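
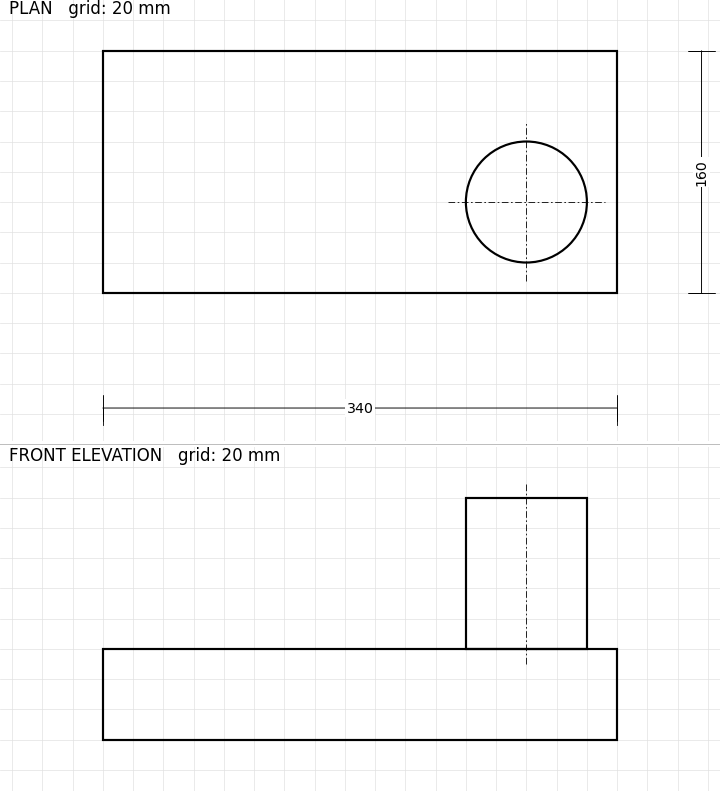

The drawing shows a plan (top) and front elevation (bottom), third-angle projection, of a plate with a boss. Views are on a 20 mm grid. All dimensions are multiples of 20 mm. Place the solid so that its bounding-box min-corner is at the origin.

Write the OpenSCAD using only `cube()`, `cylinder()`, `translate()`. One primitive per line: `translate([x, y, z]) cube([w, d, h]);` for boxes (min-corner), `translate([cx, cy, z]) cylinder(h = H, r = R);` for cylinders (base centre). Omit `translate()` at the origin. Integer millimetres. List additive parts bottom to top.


cube([340, 160, 60]);
translate([280, 60, 60]) cylinder(h = 100, r = 40);


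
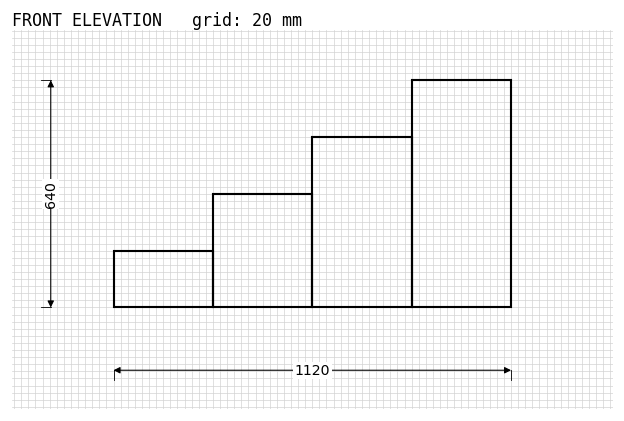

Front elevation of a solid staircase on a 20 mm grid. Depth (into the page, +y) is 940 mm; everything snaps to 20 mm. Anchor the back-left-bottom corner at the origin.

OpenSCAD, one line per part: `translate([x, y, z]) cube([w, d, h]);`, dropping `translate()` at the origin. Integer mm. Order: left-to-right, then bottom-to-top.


cube([280, 940, 160]);
translate([280, 0, 0]) cube([280, 940, 320]);
translate([560, 0, 0]) cube([280, 940, 480]);
translate([840, 0, 0]) cube([280, 940, 640]);


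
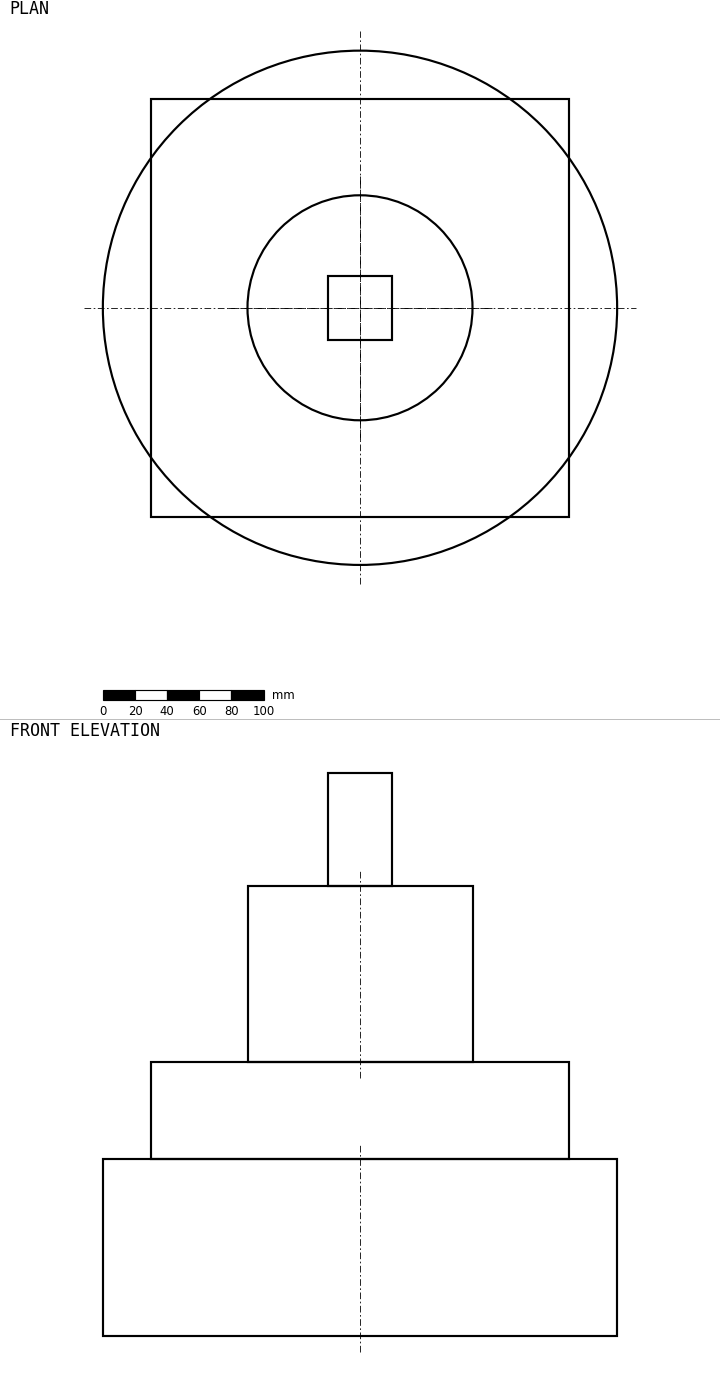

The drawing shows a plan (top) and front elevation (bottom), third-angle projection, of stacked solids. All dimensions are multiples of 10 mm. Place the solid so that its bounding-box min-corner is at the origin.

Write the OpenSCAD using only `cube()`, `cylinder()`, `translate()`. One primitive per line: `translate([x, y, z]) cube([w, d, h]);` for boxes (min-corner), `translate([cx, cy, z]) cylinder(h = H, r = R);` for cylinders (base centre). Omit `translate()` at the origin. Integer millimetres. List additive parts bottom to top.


translate([160, 160, 0]) cylinder(h = 110, r = 160);
translate([30, 30, 110]) cube([260, 260, 60]);
translate([160, 160, 170]) cylinder(h = 110, r = 70);
translate([140, 140, 280]) cube([40, 40, 70]);


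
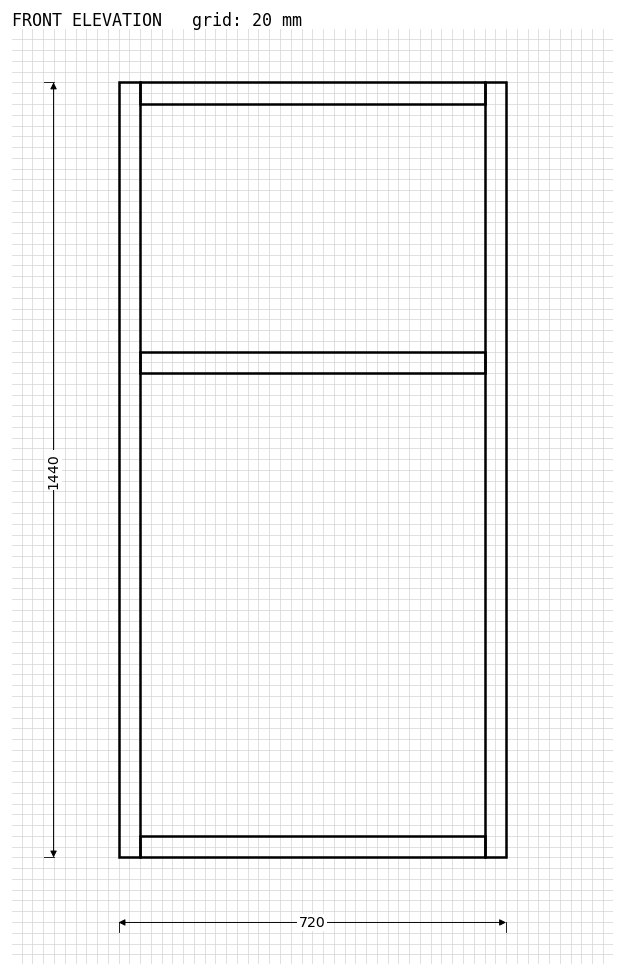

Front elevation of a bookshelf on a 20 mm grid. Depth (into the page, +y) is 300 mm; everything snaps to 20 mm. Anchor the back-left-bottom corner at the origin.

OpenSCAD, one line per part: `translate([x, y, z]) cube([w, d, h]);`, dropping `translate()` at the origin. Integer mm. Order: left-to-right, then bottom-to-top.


cube([40, 300, 1440]);
translate([40, 0, 0]) cube([640, 300, 40]);
translate([40, 0, 900]) cube([640, 300, 40]);
translate([40, 0, 1400]) cube([640, 300, 40]);
translate([680, 0, 0]) cube([40, 300, 1440]);


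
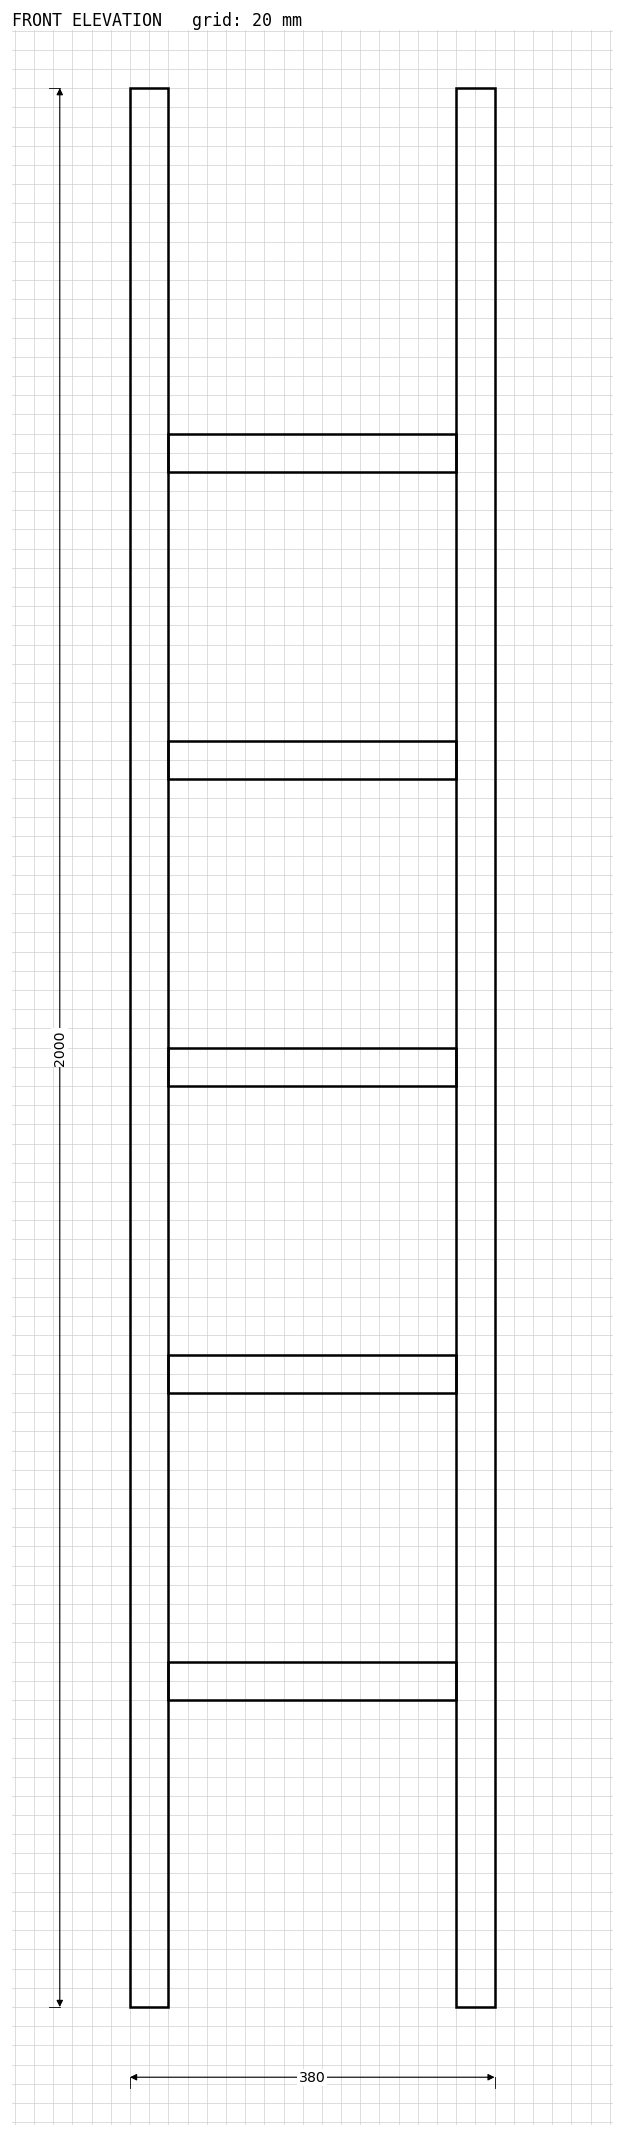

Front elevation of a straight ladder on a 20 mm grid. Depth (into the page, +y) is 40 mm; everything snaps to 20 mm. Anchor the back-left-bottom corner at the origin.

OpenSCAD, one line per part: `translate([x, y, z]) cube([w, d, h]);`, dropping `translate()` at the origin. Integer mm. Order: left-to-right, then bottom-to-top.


cube([40, 40, 2000]);
translate([40, 0, 320]) cube([300, 40, 40]);
translate([40, 0, 640]) cube([300, 40, 40]);
translate([40, 0, 960]) cube([300, 40, 40]);
translate([40, 0, 1280]) cube([300, 40, 40]);
translate([40, 0, 1600]) cube([300, 40, 40]);
translate([340, 0, 0]) cube([40, 40, 2000]);


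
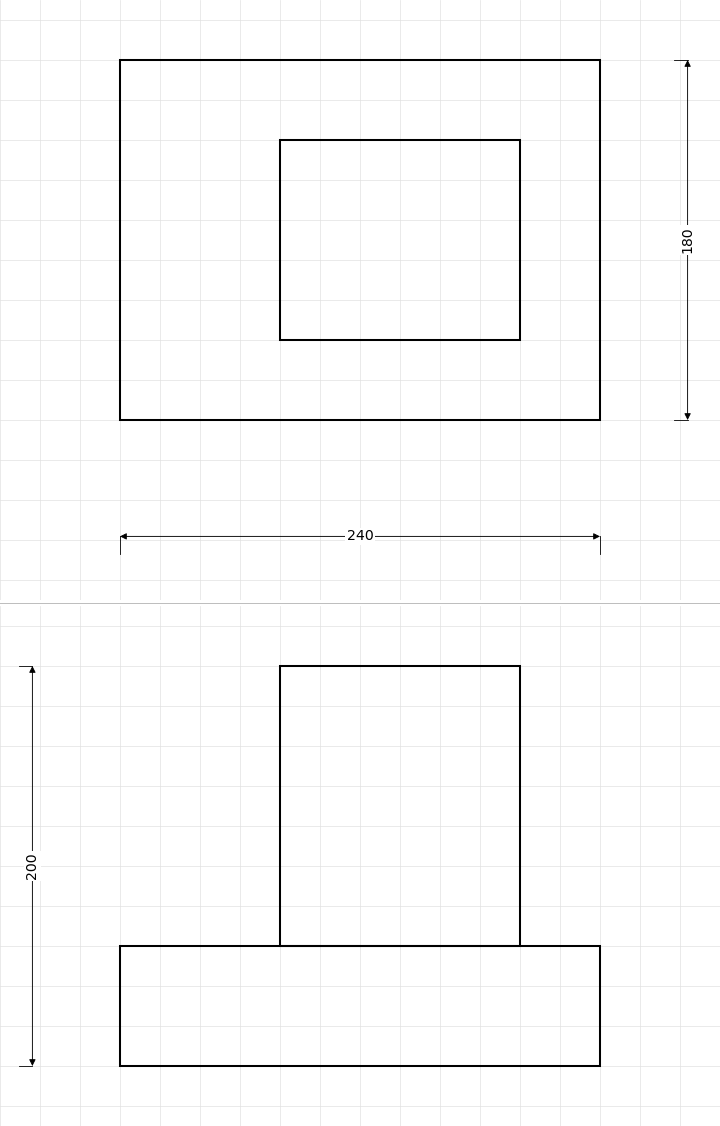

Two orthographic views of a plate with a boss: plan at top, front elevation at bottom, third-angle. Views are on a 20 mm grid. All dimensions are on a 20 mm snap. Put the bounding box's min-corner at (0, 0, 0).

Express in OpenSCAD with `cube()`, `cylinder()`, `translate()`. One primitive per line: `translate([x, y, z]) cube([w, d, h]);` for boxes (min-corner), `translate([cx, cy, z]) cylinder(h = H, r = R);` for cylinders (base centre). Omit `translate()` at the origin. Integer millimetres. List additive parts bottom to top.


cube([240, 180, 60]);
translate([80, 40, 60]) cube([120, 100, 140]);


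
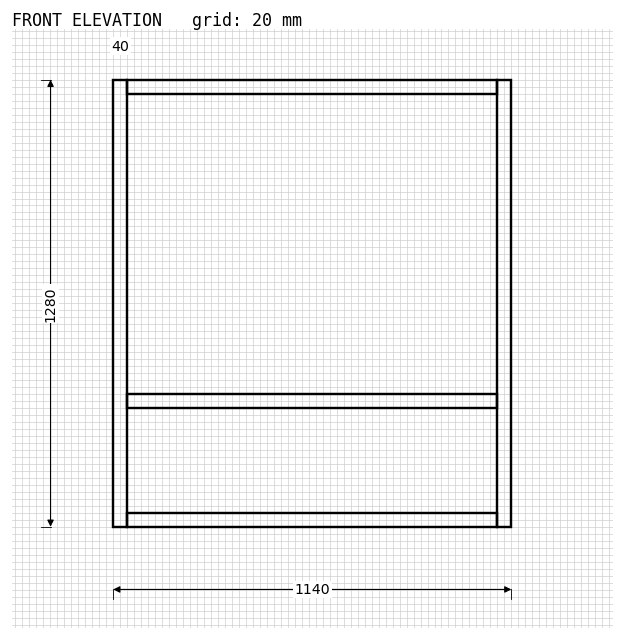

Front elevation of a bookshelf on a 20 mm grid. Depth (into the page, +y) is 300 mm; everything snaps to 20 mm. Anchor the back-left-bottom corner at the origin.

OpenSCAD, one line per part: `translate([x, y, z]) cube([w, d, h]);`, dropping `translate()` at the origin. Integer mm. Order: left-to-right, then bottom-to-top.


cube([40, 300, 1280]);
translate([40, 0, 0]) cube([1060, 300, 40]);
translate([40, 0, 340]) cube([1060, 300, 40]);
translate([40, 0, 1240]) cube([1060, 300, 40]);
translate([1100, 0, 0]) cube([40, 300, 1280]);


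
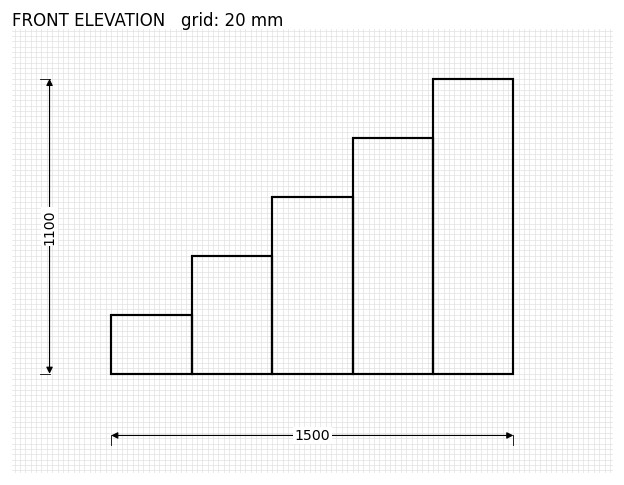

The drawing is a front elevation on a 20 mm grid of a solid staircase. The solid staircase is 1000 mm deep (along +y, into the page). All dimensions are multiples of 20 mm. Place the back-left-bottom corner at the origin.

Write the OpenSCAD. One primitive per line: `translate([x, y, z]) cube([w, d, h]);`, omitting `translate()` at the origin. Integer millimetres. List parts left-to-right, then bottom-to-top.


cube([300, 1000, 220]);
translate([300, 0, 0]) cube([300, 1000, 440]);
translate([600, 0, 0]) cube([300, 1000, 660]);
translate([900, 0, 0]) cube([300, 1000, 880]);
translate([1200, 0, 0]) cube([300, 1000, 1100]);


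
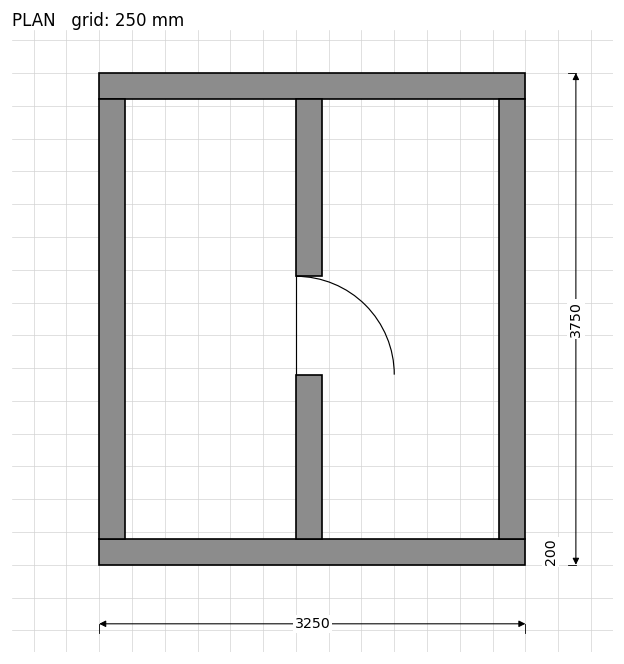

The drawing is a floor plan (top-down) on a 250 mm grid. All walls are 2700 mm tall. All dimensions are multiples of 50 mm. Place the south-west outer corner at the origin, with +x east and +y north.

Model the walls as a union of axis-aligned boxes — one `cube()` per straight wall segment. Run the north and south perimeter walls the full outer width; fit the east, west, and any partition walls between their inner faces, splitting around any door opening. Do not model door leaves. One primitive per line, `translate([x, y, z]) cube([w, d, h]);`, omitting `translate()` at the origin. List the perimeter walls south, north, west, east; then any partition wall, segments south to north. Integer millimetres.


cube([3250, 200, 2700]);
translate([0, 3550, 0]) cube([3250, 200, 2700]);
translate([0, 200, 0]) cube([200, 3350, 2700]);
translate([3050, 200, 0]) cube([200, 3350, 2700]);
translate([1500, 200, 0]) cube([200, 1250, 2700]);
translate([1500, 2200, 0]) cube([200, 1350, 2700]);


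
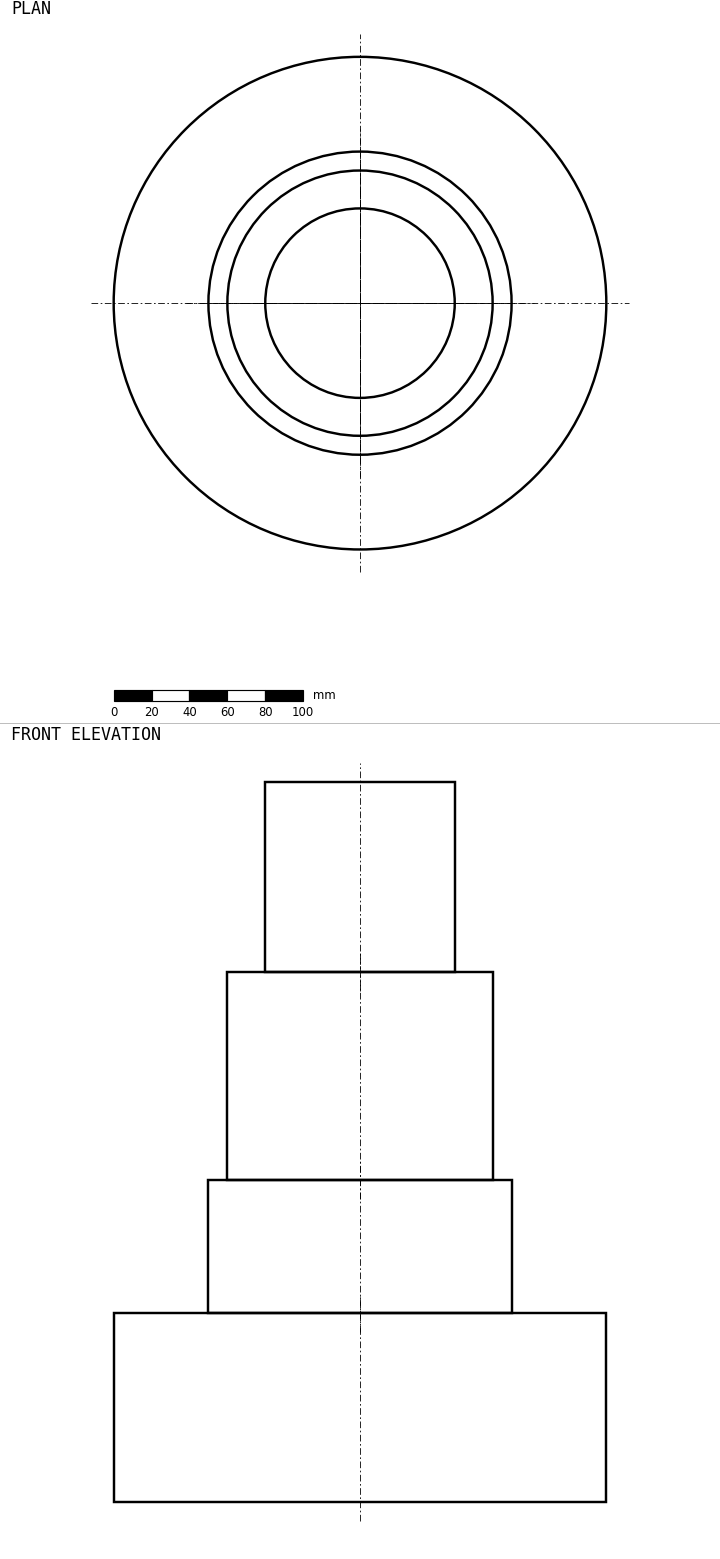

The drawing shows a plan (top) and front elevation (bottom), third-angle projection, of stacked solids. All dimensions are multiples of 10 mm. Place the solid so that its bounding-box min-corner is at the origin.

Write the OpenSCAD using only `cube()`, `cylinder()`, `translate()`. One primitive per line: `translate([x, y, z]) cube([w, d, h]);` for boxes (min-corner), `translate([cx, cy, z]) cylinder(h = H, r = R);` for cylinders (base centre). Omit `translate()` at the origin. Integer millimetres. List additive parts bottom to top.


translate([130, 130, 0]) cylinder(h = 100, r = 130);
translate([130, 130, 100]) cylinder(h = 70, r = 80);
translate([130, 130, 170]) cylinder(h = 110, r = 70);
translate([130, 130, 280]) cylinder(h = 100, r = 50);


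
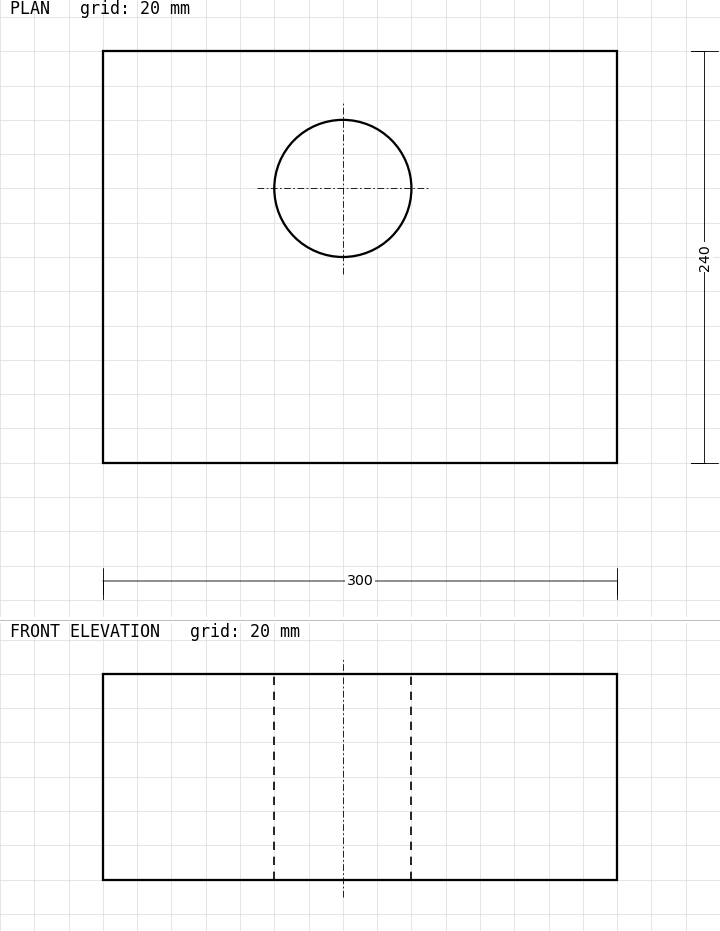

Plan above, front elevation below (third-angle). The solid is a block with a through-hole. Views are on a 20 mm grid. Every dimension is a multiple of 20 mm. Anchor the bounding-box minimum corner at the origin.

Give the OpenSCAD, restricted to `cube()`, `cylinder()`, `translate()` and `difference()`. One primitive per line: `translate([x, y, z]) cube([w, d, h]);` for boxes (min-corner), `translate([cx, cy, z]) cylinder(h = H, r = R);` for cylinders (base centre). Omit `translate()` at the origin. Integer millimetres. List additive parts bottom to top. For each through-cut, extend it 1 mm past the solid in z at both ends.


difference() {
  cube([300, 240, 120]);
  translate([140, 160, -1]) cylinder(h = 122, r = 40);
}


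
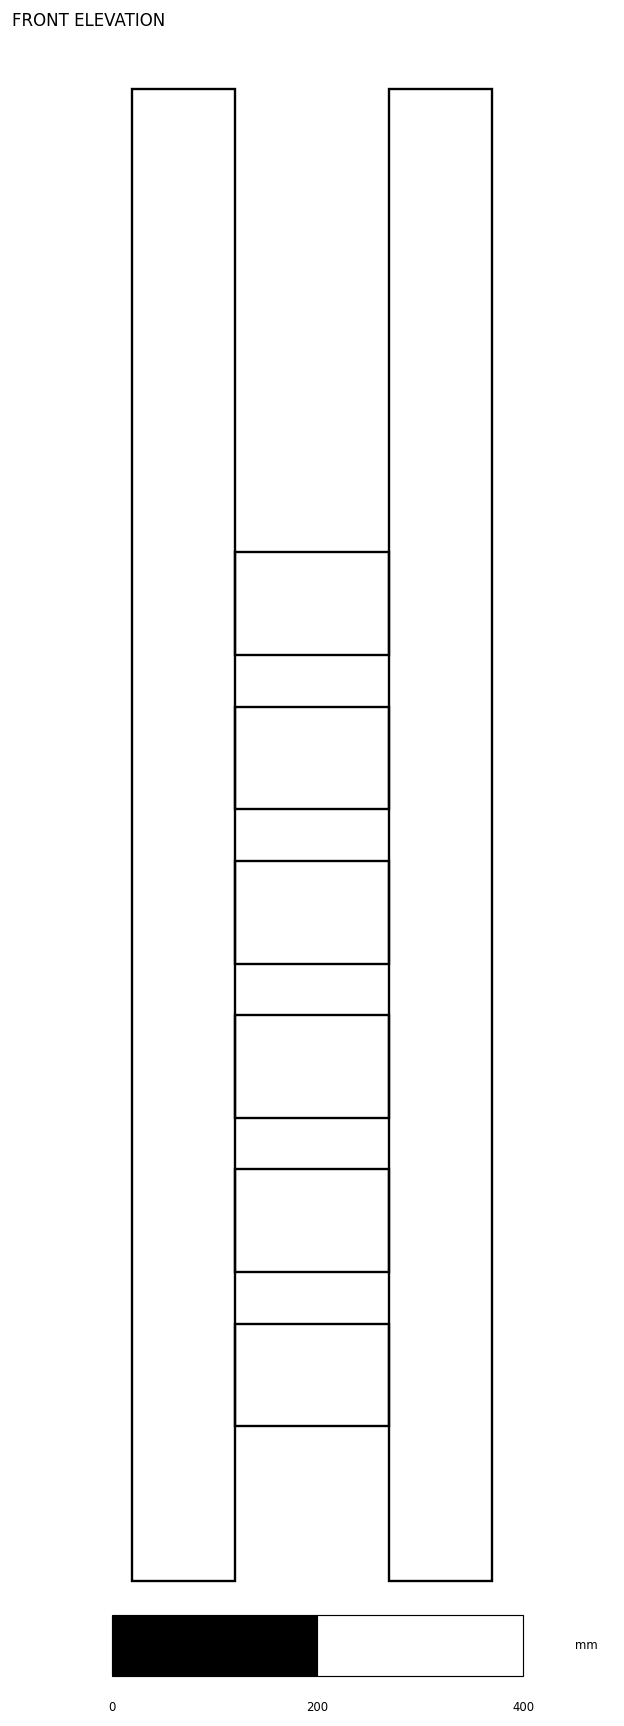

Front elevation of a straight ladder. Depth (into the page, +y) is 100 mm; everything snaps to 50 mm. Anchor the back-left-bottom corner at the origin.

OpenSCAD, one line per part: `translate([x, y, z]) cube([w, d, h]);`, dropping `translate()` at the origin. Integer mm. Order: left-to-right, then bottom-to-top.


cube([100, 100, 1450]);
translate([100, 0, 150]) cube([150, 100, 100]);
translate([100, 0, 300]) cube([150, 100, 100]);
translate([100, 0, 450]) cube([150, 100, 100]);
translate([100, 0, 600]) cube([150, 100, 100]);
translate([100, 0, 750]) cube([150, 100, 100]);
translate([100, 0, 900]) cube([150, 100, 100]);
translate([250, 0, 0]) cube([100, 100, 1450]);


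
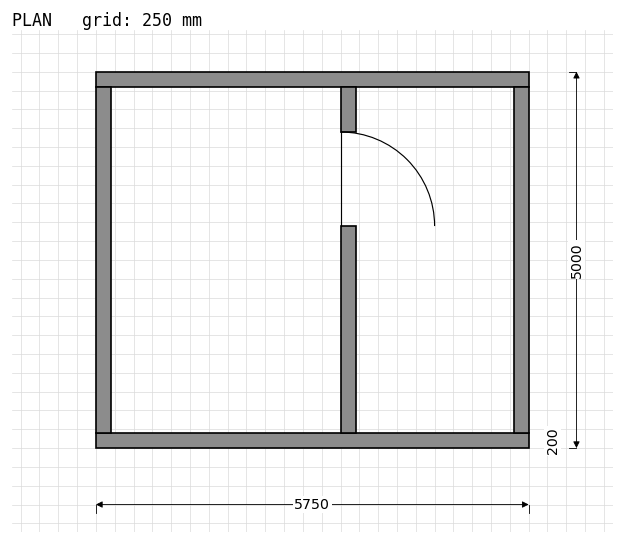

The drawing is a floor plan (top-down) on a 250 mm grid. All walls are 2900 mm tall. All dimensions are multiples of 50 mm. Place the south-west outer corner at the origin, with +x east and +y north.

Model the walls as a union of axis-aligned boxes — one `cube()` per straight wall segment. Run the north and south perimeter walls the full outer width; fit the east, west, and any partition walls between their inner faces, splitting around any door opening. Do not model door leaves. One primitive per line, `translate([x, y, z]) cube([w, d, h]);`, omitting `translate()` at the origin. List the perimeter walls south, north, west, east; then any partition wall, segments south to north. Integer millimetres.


cube([5750, 200, 2900]);
translate([0, 4800, 0]) cube([5750, 200, 2900]);
translate([0, 200, 0]) cube([200, 4600, 2900]);
translate([5550, 200, 0]) cube([200, 4600, 2900]);
translate([3250, 200, 0]) cube([200, 2750, 2900]);
translate([3250, 4200, 0]) cube([200, 600, 2900]);


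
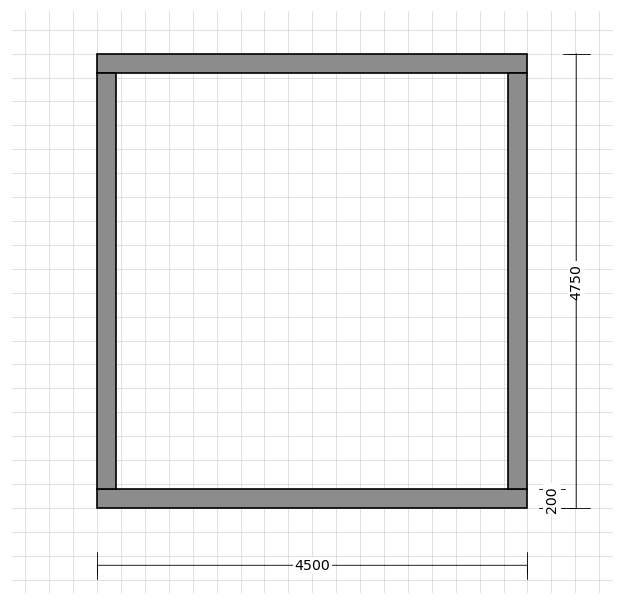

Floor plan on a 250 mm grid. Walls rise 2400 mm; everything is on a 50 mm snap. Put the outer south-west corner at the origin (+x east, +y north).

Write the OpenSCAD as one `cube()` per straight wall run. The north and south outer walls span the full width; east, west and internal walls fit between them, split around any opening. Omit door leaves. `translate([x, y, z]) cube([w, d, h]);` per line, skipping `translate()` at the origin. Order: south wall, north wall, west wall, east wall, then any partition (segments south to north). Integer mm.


cube([4500, 200, 2400]);
translate([0, 4550, 0]) cube([4500, 200, 2400]);
translate([0, 200, 0]) cube([200, 4350, 2400]);
translate([4300, 200, 0]) cube([200, 4350, 2400]);


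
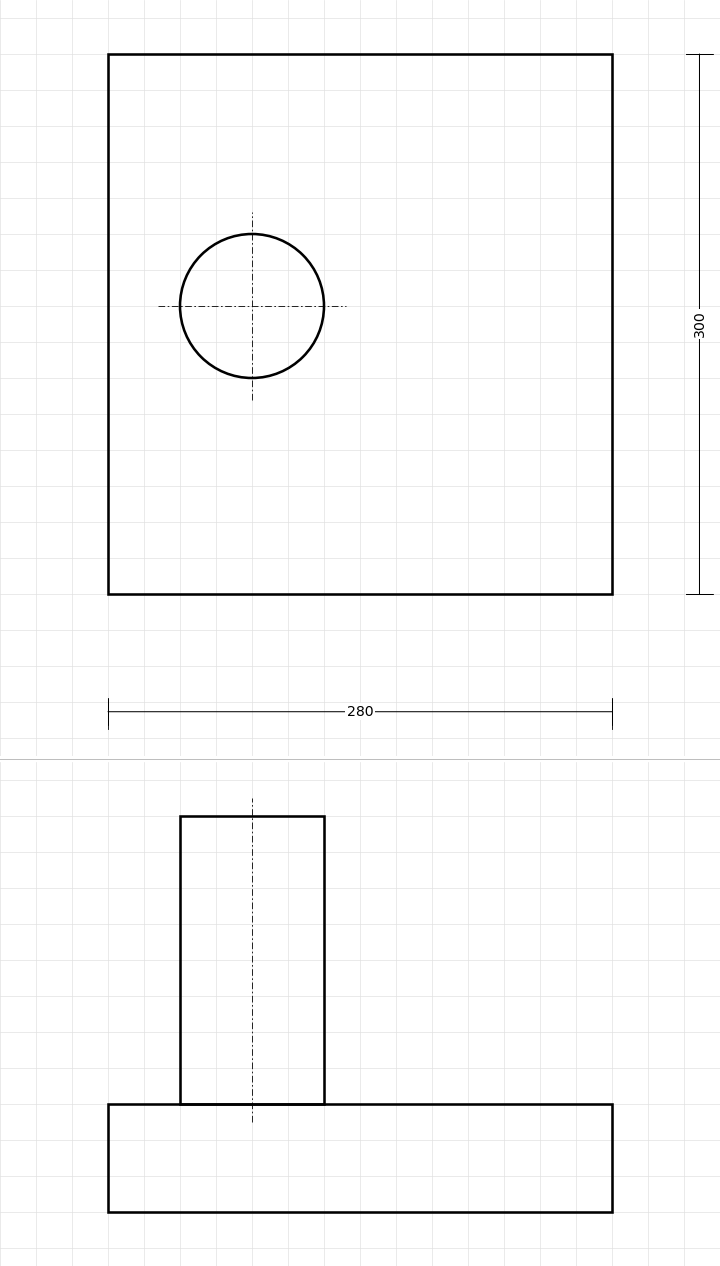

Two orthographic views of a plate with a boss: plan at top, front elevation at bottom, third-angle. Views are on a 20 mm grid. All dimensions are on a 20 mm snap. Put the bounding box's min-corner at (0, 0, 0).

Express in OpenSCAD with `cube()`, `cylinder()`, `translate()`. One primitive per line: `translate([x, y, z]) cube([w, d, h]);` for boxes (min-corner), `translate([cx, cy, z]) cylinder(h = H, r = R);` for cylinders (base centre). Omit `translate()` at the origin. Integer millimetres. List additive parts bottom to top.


cube([280, 300, 60]);
translate([80, 160, 60]) cylinder(h = 160, r = 40);


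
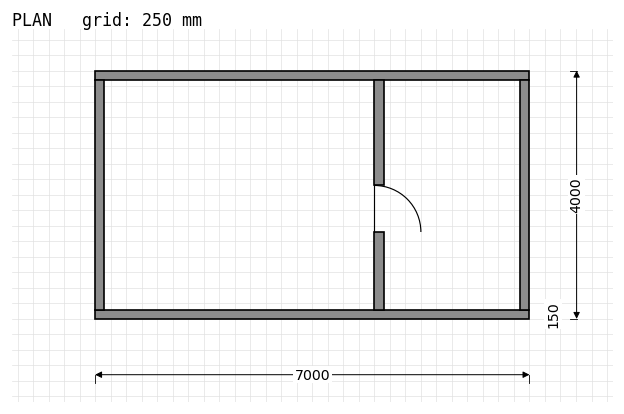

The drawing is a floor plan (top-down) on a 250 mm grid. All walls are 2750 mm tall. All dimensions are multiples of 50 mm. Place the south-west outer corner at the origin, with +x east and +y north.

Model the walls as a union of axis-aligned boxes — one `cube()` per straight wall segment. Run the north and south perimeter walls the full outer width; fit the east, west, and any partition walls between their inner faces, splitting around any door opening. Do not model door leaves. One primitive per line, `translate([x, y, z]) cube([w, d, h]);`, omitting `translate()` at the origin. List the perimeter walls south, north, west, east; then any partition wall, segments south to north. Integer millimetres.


cube([7000, 150, 2750]);
translate([0, 3850, 0]) cube([7000, 150, 2750]);
translate([0, 150, 0]) cube([150, 3700, 2750]);
translate([6850, 150, 0]) cube([150, 3700, 2750]);
translate([4500, 150, 0]) cube([150, 1250, 2750]);
translate([4500, 2150, 0]) cube([150, 1700, 2750]);


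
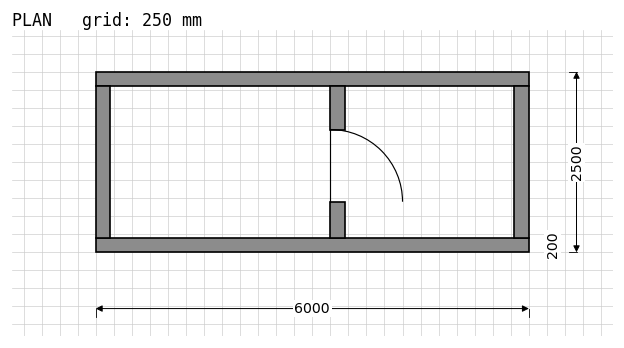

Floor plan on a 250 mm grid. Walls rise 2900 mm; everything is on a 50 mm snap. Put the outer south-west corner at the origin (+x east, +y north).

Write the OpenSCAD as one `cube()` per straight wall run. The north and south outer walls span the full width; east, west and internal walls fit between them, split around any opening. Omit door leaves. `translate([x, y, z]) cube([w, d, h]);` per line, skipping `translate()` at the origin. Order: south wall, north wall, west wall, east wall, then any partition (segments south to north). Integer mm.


cube([6000, 200, 2900]);
translate([0, 2300, 0]) cube([6000, 200, 2900]);
translate([0, 200, 0]) cube([200, 2100, 2900]);
translate([5800, 200, 0]) cube([200, 2100, 2900]);
translate([3250, 200, 0]) cube([200, 500, 2900]);
translate([3250, 1700, 0]) cube([200, 600, 2900]);


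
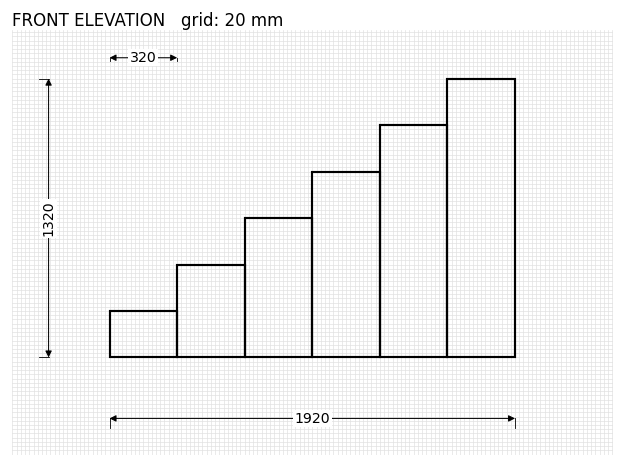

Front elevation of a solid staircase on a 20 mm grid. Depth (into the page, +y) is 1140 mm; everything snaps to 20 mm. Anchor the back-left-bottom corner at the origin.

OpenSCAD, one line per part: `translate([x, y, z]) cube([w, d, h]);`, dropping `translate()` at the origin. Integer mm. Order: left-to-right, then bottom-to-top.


cube([320, 1140, 220]);
translate([320, 0, 0]) cube([320, 1140, 440]);
translate([640, 0, 0]) cube([320, 1140, 660]);
translate([960, 0, 0]) cube([320, 1140, 880]);
translate([1280, 0, 0]) cube([320, 1140, 1100]);
translate([1600, 0, 0]) cube([320, 1140, 1320]);


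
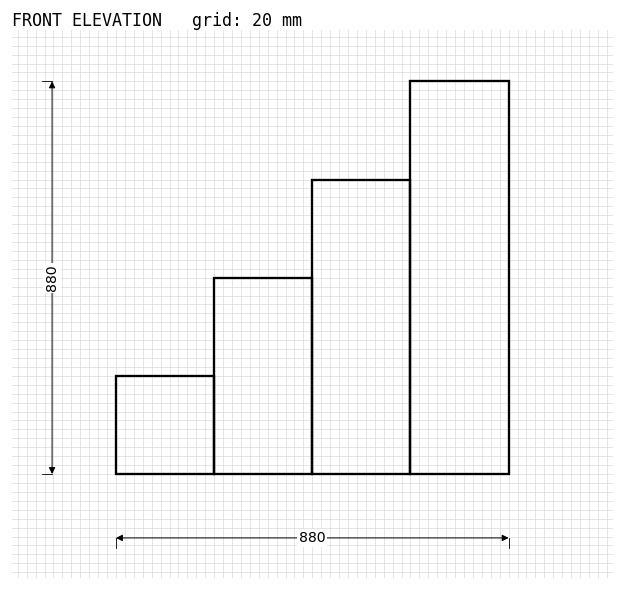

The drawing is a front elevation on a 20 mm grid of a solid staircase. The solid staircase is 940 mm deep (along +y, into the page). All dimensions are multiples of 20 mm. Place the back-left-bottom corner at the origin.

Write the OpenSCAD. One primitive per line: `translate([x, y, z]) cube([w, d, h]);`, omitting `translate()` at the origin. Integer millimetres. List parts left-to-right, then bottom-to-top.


cube([220, 940, 220]);
translate([220, 0, 0]) cube([220, 940, 440]);
translate([440, 0, 0]) cube([220, 940, 660]);
translate([660, 0, 0]) cube([220, 940, 880]);


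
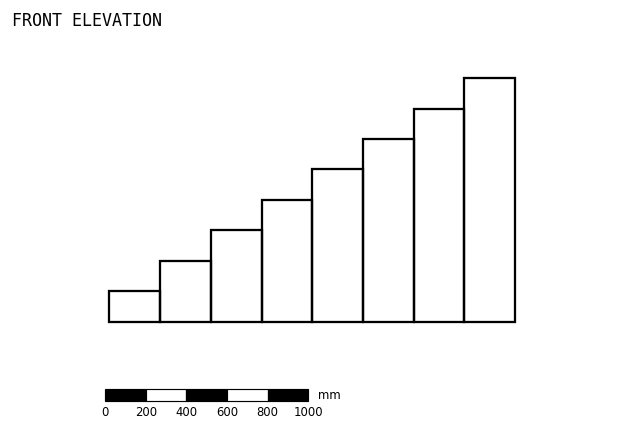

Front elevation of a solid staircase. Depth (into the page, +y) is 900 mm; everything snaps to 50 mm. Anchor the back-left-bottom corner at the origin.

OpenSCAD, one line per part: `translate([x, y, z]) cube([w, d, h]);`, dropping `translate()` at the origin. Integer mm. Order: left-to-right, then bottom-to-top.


cube([250, 900, 150]);
translate([250, 0, 0]) cube([250, 900, 300]);
translate([500, 0, 0]) cube([250, 900, 450]);
translate([750, 0, 0]) cube([250, 900, 600]);
translate([1000, 0, 0]) cube([250, 900, 750]);
translate([1250, 0, 0]) cube([250, 900, 900]);
translate([1500, 0, 0]) cube([250, 900, 1050]);
translate([1750, 0, 0]) cube([250, 900, 1200]);


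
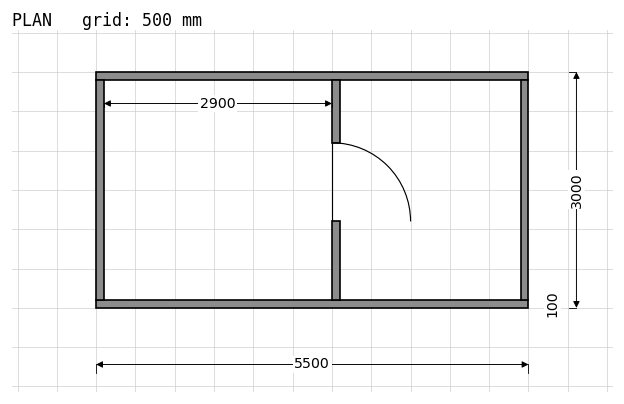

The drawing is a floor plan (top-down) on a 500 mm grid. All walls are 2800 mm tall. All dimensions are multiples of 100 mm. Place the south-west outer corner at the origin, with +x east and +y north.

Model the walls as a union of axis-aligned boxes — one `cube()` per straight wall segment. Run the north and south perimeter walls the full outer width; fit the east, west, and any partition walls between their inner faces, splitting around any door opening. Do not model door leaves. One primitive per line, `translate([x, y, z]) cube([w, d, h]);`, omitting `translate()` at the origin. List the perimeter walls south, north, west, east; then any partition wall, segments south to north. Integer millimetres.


cube([5500, 100, 2800]);
translate([0, 2900, 0]) cube([5500, 100, 2800]);
translate([0, 100, 0]) cube([100, 2800, 2800]);
translate([5400, 100, 0]) cube([100, 2800, 2800]);
translate([3000, 100, 0]) cube([100, 1000, 2800]);
translate([3000, 2100, 0]) cube([100, 800, 2800]);


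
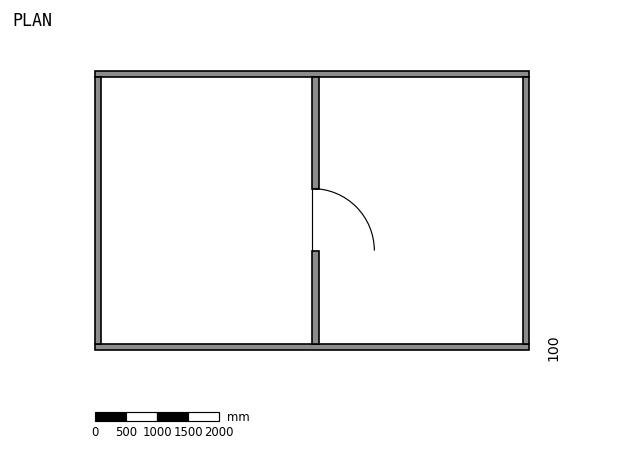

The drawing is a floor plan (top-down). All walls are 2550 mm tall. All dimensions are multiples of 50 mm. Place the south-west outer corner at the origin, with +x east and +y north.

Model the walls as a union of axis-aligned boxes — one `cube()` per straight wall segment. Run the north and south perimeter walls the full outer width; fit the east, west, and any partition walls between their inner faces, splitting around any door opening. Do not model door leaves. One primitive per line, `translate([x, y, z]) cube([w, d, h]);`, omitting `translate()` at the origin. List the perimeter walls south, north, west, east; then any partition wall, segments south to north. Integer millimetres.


cube([7000, 100, 2550]);
translate([0, 4400, 0]) cube([7000, 100, 2550]);
translate([0, 100, 0]) cube([100, 4300, 2550]);
translate([6900, 100, 0]) cube([100, 4300, 2550]);
translate([3500, 100, 0]) cube([100, 1500, 2550]);
translate([3500, 2600, 0]) cube([100, 1800, 2550]);


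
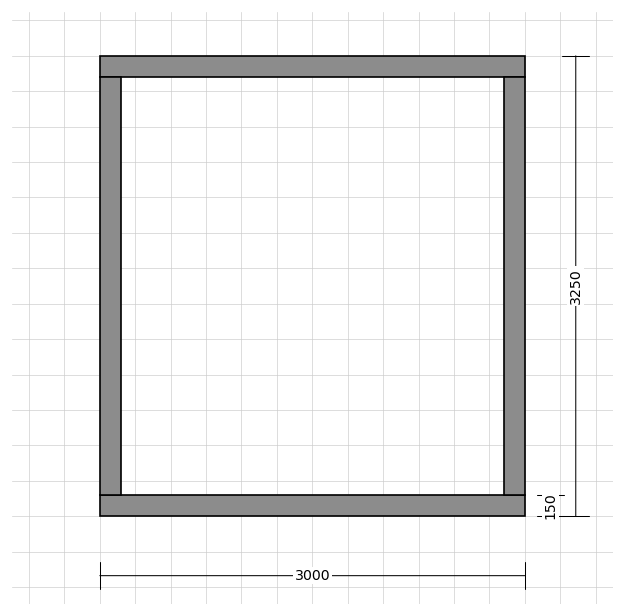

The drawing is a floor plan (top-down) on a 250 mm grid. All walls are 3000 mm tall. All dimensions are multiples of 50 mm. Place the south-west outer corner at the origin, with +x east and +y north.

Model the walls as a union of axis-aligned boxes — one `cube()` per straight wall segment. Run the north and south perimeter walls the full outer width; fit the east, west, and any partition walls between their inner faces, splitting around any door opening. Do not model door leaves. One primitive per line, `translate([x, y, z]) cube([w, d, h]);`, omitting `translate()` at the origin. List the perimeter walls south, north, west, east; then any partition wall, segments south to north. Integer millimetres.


cube([3000, 150, 3000]);
translate([0, 3100, 0]) cube([3000, 150, 3000]);
translate([0, 150, 0]) cube([150, 2950, 3000]);
translate([2850, 150, 0]) cube([150, 2950, 3000]);


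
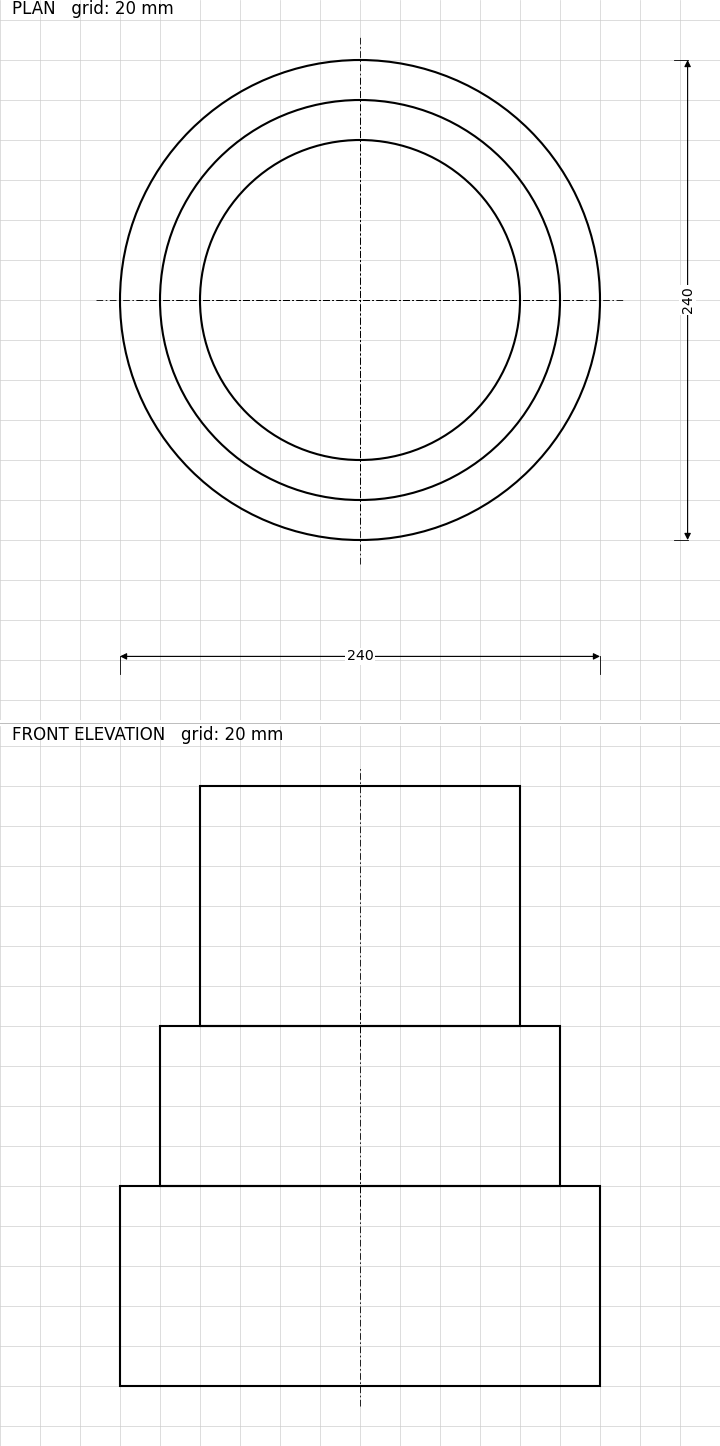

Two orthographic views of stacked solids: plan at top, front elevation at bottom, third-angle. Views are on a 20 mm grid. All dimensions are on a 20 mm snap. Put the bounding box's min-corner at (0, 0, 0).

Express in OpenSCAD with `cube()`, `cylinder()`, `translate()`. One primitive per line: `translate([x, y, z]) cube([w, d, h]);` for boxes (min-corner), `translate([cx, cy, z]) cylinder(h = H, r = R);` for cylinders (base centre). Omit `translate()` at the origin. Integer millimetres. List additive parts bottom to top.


translate([120, 120, 0]) cylinder(h = 100, r = 120);
translate([120, 120, 100]) cylinder(h = 80, r = 100);
translate([120, 120, 180]) cylinder(h = 120, r = 80);


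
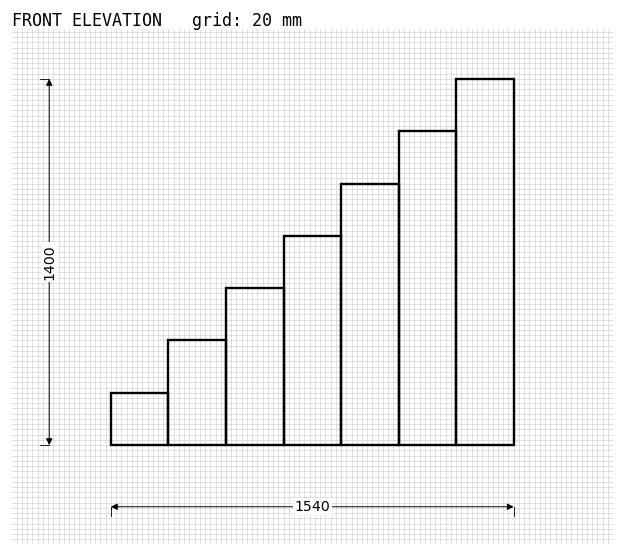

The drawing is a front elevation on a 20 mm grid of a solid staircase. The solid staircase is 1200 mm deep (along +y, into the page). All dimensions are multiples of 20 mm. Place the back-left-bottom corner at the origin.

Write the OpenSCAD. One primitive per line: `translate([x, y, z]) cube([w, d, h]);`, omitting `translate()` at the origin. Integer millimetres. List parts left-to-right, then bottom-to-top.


cube([220, 1200, 200]);
translate([220, 0, 0]) cube([220, 1200, 400]);
translate([440, 0, 0]) cube([220, 1200, 600]);
translate([660, 0, 0]) cube([220, 1200, 800]);
translate([880, 0, 0]) cube([220, 1200, 1000]);
translate([1100, 0, 0]) cube([220, 1200, 1200]);
translate([1320, 0, 0]) cube([220, 1200, 1400]);


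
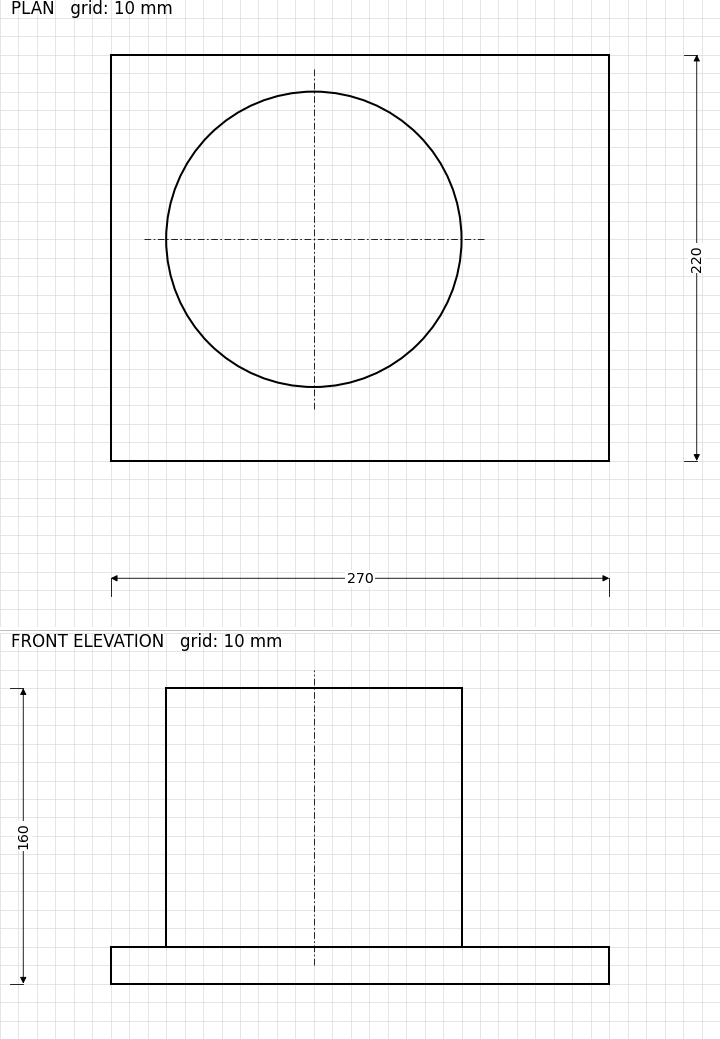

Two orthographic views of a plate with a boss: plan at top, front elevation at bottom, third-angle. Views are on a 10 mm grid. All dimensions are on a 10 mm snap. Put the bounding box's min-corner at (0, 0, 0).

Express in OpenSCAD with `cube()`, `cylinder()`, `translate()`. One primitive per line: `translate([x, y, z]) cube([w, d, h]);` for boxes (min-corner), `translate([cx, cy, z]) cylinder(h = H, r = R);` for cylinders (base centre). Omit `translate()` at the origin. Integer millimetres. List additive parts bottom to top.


cube([270, 220, 20]);
translate([110, 120, 20]) cylinder(h = 140, r = 80);


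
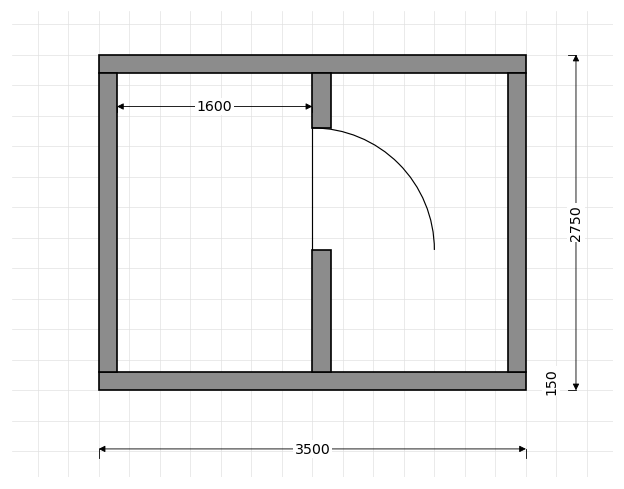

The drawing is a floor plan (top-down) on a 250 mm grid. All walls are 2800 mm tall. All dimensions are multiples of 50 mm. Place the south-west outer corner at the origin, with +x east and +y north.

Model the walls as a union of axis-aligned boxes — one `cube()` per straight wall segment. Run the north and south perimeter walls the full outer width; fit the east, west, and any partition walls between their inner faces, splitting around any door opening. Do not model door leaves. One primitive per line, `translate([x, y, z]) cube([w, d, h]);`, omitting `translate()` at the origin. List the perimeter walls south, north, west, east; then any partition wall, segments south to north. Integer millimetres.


cube([3500, 150, 2800]);
translate([0, 2600, 0]) cube([3500, 150, 2800]);
translate([0, 150, 0]) cube([150, 2450, 2800]);
translate([3350, 150, 0]) cube([150, 2450, 2800]);
translate([1750, 150, 0]) cube([150, 1000, 2800]);
translate([1750, 2150, 0]) cube([150, 450, 2800]);


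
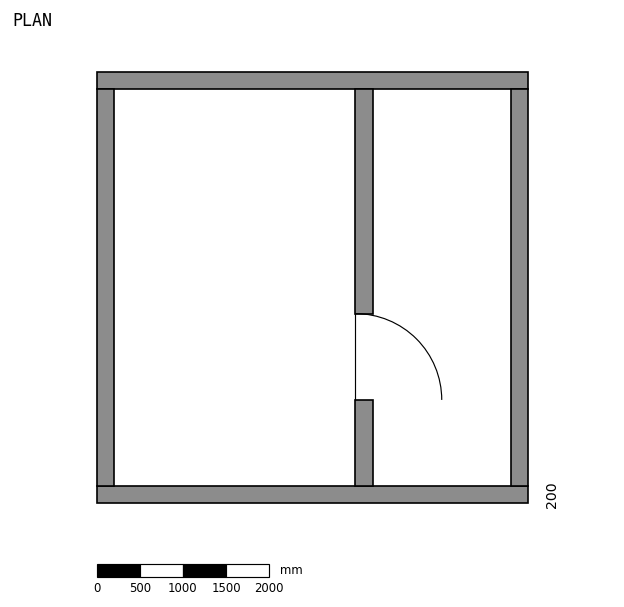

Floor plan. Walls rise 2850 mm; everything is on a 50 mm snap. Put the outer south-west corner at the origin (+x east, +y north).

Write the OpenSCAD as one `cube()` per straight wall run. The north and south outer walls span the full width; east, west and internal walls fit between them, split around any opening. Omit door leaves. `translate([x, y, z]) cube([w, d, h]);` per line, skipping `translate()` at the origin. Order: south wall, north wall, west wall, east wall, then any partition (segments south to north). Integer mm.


cube([5000, 200, 2850]);
translate([0, 4800, 0]) cube([5000, 200, 2850]);
translate([0, 200, 0]) cube([200, 4600, 2850]);
translate([4800, 200, 0]) cube([200, 4600, 2850]);
translate([3000, 200, 0]) cube([200, 1000, 2850]);
translate([3000, 2200, 0]) cube([200, 2600, 2850]);


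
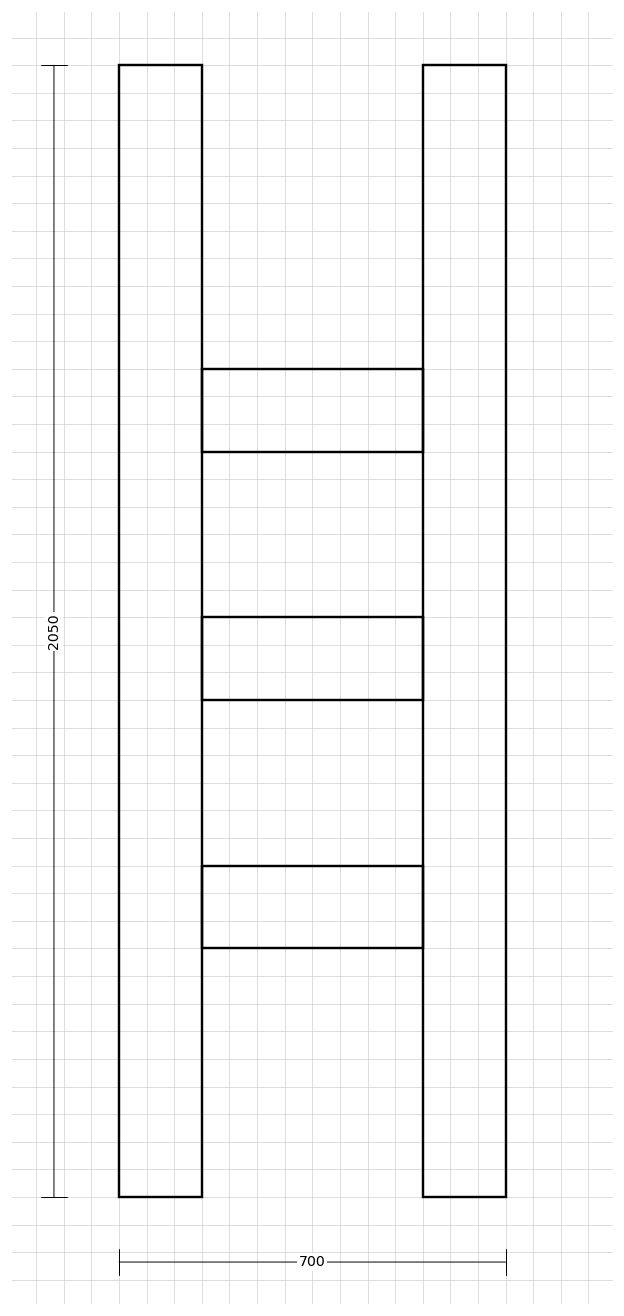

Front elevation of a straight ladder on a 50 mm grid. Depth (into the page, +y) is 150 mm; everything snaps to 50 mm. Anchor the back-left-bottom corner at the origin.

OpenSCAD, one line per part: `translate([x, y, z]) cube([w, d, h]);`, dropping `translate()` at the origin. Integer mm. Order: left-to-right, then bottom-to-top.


cube([150, 150, 2050]);
translate([150, 0, 450]) cube([400, 150, 150]);
translate([150, 0, 900]) cube([400, 150, 150]);
translate([150, 0, 1350]) cube([400, 150, 150]);
translate([550, 0, 0]) cube([150, 150, 2050]);


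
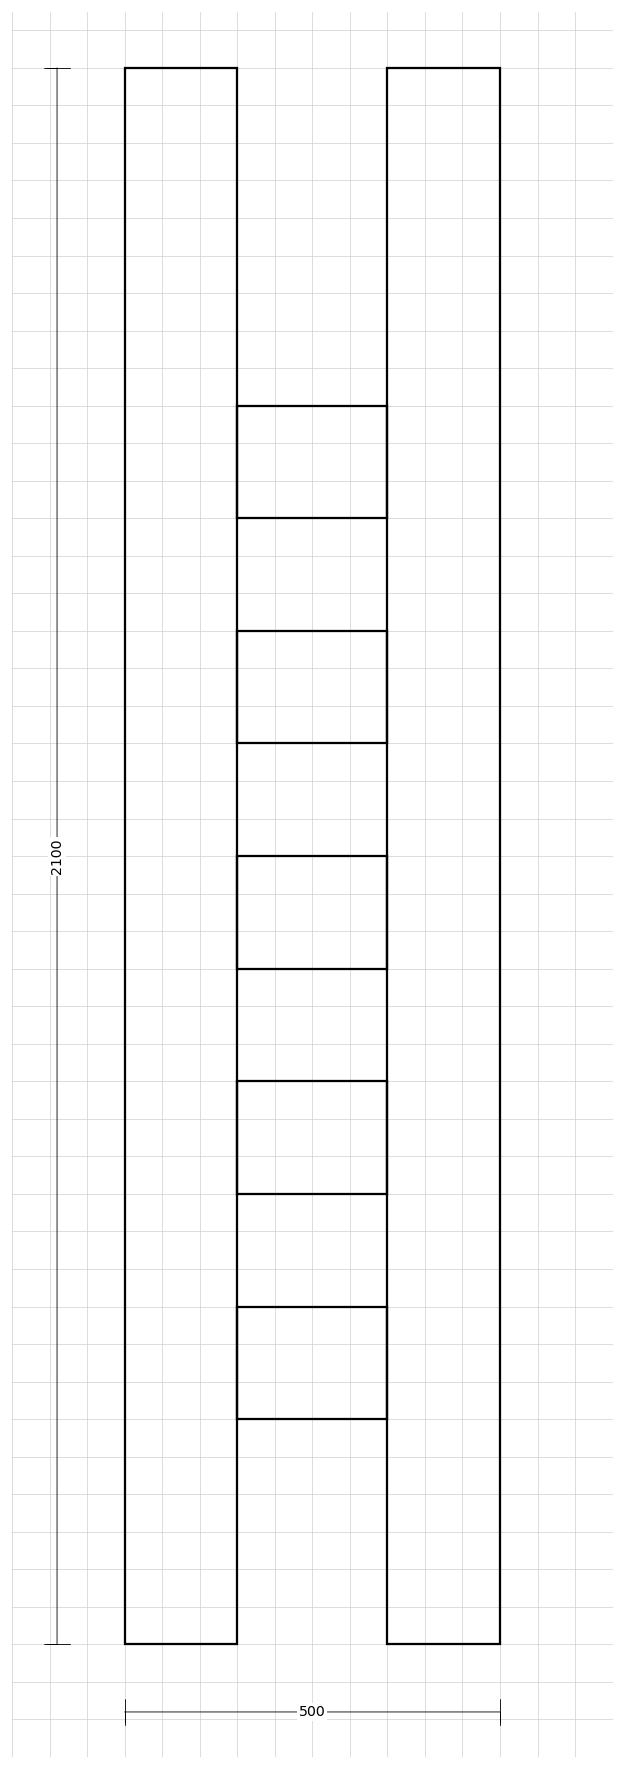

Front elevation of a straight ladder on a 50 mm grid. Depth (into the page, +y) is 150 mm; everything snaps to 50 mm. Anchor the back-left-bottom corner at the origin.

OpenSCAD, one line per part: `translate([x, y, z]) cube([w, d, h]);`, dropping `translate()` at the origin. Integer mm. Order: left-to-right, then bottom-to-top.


cube([150, 150, 2100]);
translate([150, 0, 300]) cube([200, 150, 150]);
translate([150, 0, 600]) cube([200, 150, 150]);
translate([150, 0, 900]) cube([200, 150, 150]);
translate([150, 0, 1200]) cube([200, 150, 150]);
translate([150, 0, 1500]) cube([200, 150, 150]);
translate([350, 0, 0]) cube([150, 150, 2100]);


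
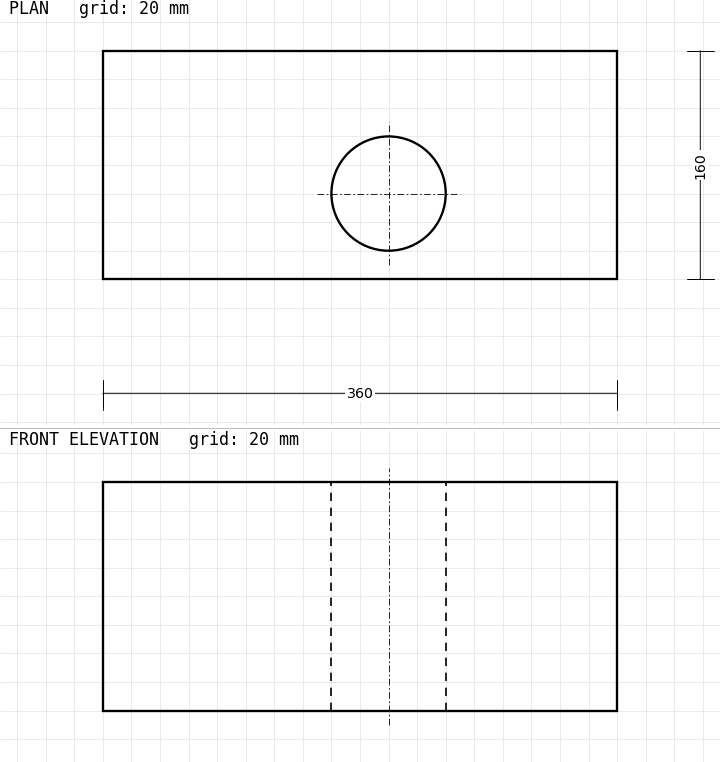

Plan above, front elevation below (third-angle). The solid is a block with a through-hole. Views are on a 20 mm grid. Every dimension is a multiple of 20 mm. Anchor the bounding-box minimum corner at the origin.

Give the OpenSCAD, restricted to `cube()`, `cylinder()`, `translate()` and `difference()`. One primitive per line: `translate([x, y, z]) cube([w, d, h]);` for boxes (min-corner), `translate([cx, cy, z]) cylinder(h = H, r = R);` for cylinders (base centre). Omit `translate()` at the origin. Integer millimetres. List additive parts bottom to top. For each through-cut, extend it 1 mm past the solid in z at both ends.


difference() {
  cube([360, 160, 160]);
  translate([200, 60, -1]) cylinder(h = 162, r = 40);
}


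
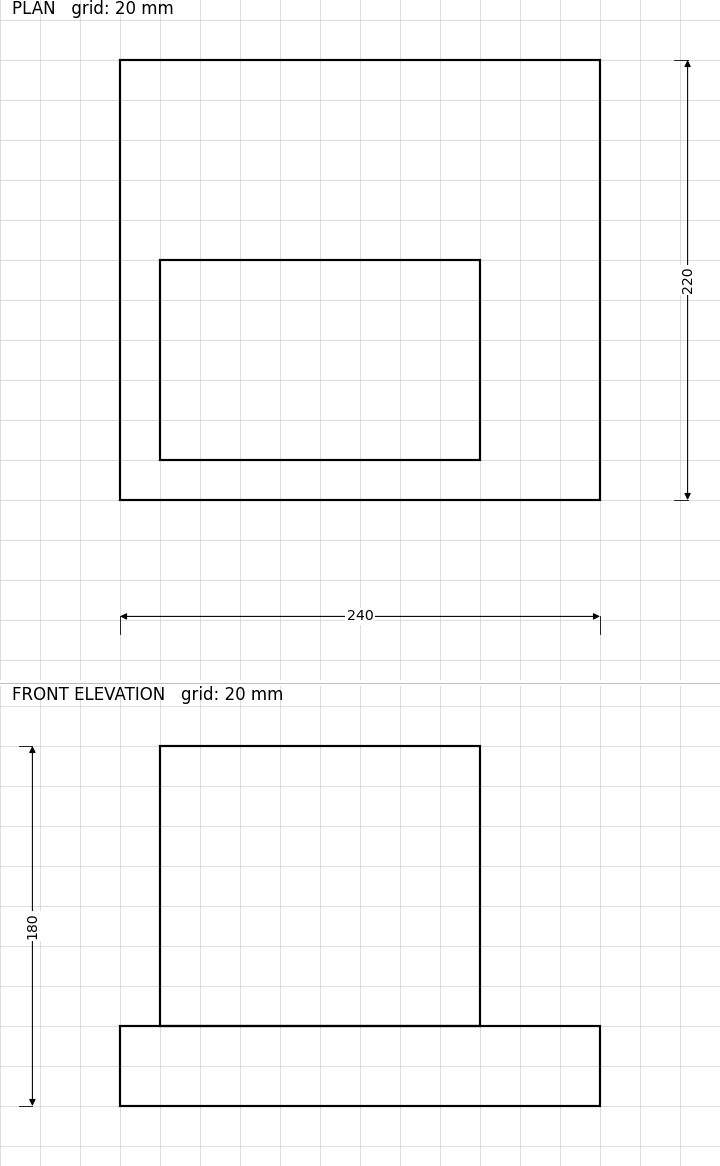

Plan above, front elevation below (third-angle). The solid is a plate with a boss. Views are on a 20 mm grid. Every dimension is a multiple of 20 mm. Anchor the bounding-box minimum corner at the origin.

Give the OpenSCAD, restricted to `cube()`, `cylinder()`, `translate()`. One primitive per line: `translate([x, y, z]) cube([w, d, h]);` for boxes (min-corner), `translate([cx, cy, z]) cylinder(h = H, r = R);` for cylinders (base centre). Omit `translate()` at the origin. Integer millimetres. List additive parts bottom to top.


cube([240, 220, 40]);
translate([20, 20, 40]) cube([160, 100, 140]);


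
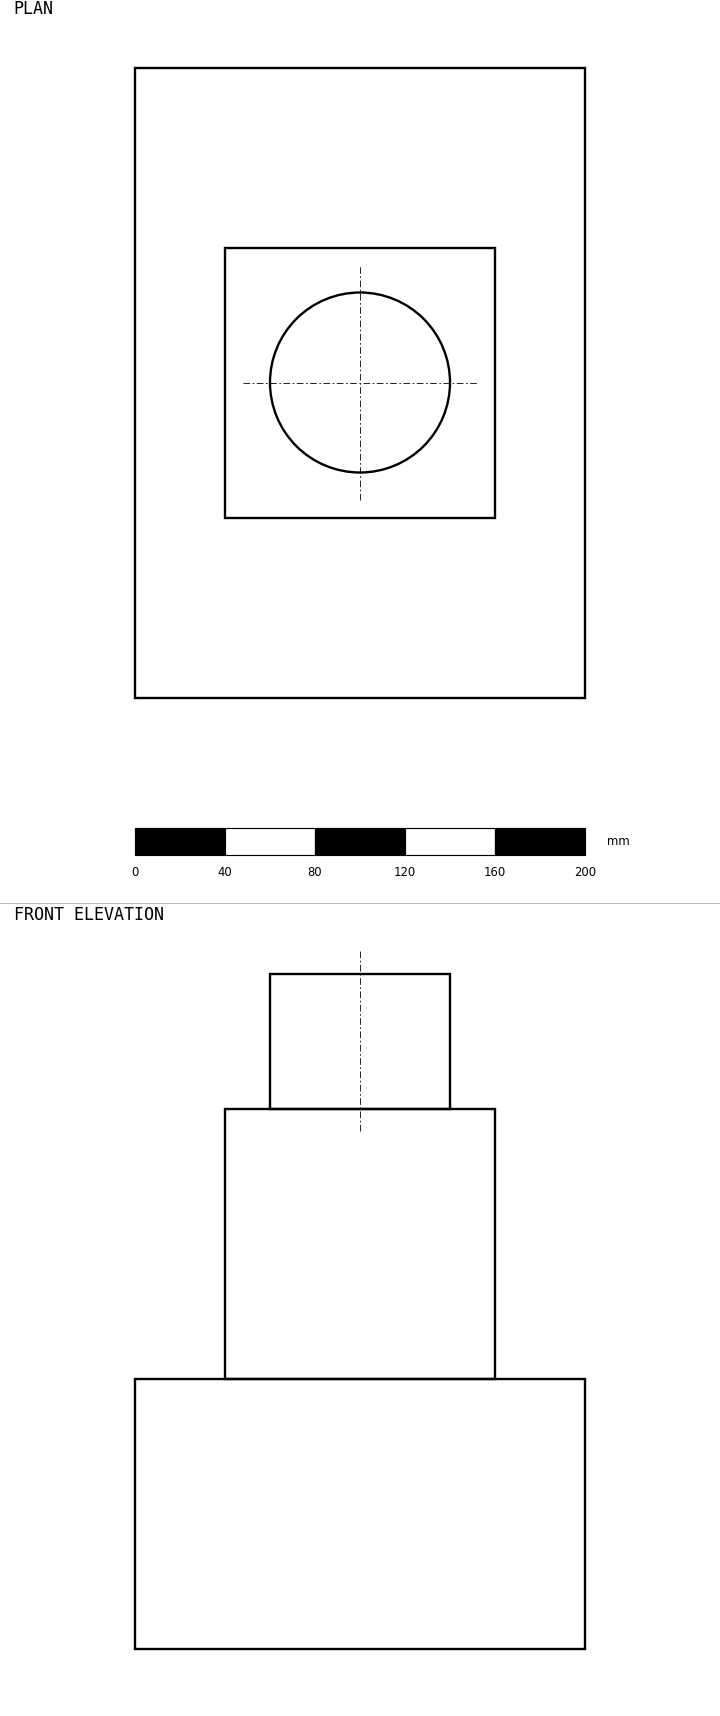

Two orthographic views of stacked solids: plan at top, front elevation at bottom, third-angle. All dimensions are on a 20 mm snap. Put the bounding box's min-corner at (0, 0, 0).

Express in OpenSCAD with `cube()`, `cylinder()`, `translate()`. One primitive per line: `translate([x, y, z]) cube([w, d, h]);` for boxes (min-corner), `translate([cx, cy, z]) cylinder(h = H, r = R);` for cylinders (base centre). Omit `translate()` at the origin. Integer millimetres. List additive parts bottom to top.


cube([200, 280, 120]);
translate([40, 80, 120]) cube([120, 120, 120]);
translate([100, 140, 240]) cylinder(h = 60, r = 40);


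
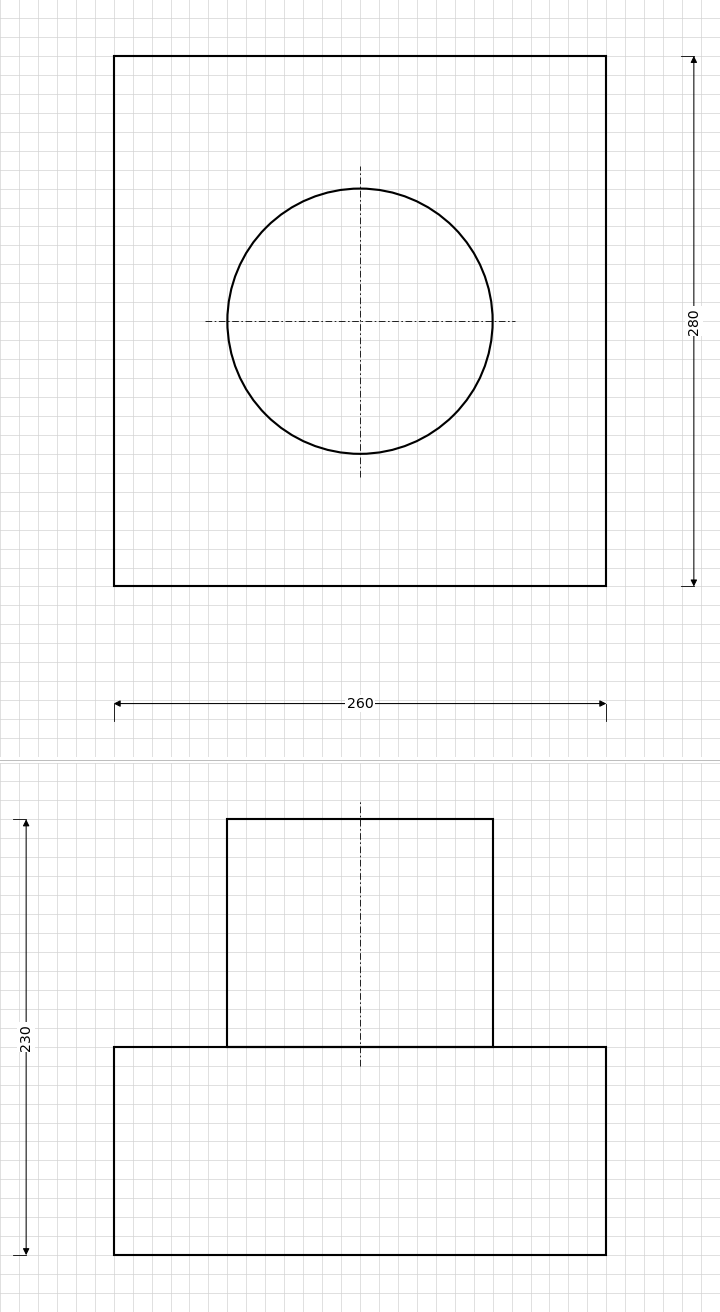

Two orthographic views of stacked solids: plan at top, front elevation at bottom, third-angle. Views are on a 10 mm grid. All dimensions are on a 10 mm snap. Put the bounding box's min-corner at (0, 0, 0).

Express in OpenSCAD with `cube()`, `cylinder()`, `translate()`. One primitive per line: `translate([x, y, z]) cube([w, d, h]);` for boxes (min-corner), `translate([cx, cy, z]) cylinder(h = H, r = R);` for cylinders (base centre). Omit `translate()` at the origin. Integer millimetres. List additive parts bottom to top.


cube([260, 280, 110]);
translate([130, 140, 110]) cylinder(h = 120, r = 70);


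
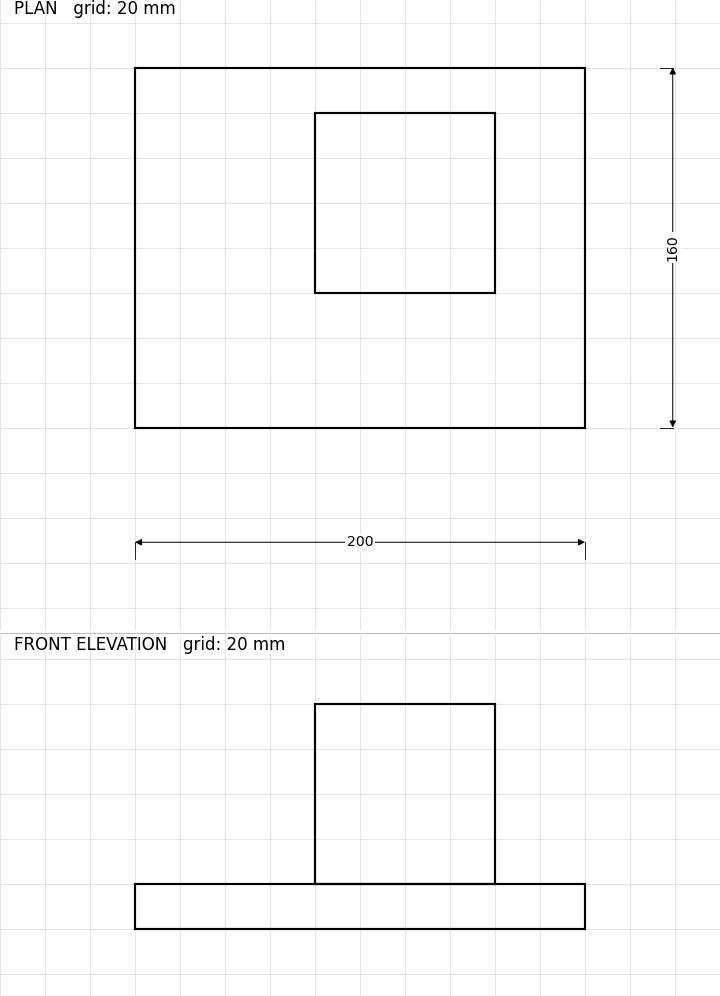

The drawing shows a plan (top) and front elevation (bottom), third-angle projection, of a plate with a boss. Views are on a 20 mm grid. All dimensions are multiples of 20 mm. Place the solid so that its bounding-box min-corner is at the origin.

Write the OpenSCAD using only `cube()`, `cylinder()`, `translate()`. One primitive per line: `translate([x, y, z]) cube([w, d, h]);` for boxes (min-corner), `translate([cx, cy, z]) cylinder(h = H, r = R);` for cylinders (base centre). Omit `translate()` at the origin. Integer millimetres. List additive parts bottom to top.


cube([200, 160, 20]);
translate([80, 60, 20]) cube([80, 80, 80]);


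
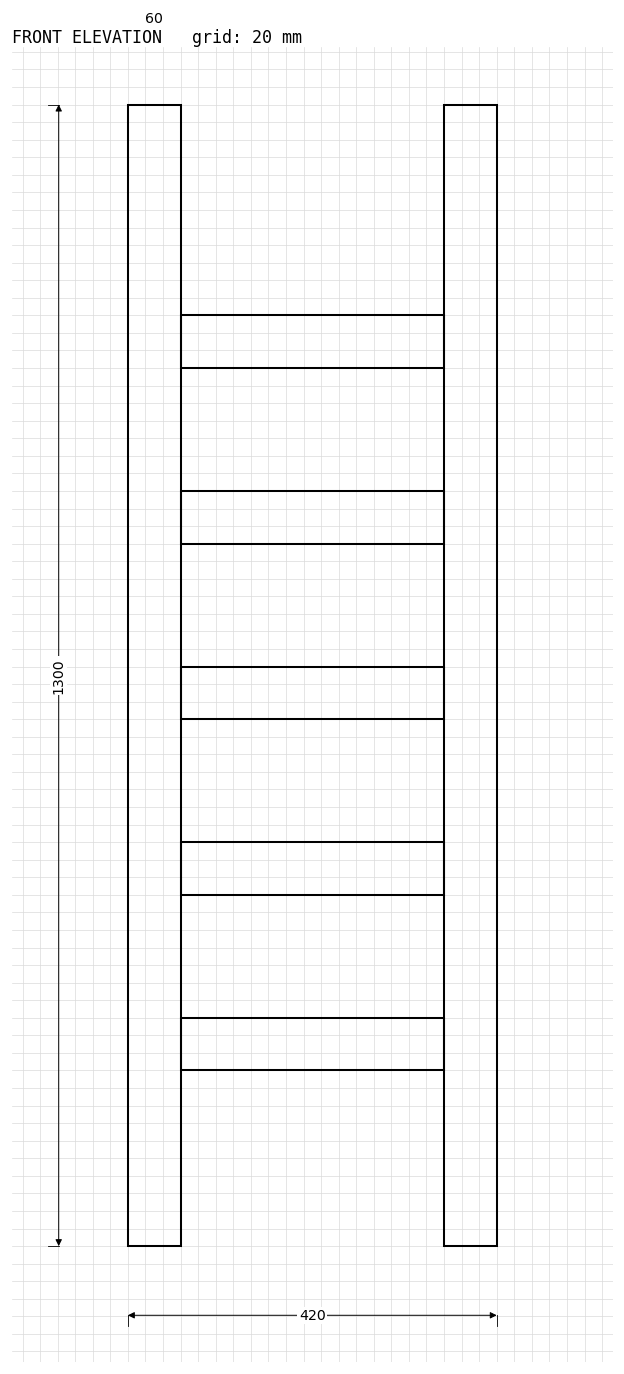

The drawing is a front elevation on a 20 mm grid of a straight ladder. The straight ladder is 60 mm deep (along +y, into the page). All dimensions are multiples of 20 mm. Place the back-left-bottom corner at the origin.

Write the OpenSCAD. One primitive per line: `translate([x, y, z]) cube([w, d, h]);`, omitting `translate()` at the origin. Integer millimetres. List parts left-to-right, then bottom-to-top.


cube([60, 60, 1300]);
translate([60, 0, 200]) cube([300, 60, 60]);
translate([60, 0, 400]) cube([300, 60, 60]);
translate([60, 0, 600]) cube([300, 60, 60]);
translate([60, 0, 800]) cube([300, 60, 60]);
translate([60, 0, 1000]) cube([300, 60, 60]);
translate([360, 0, 0]) cube([60, 60, 1300]);
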